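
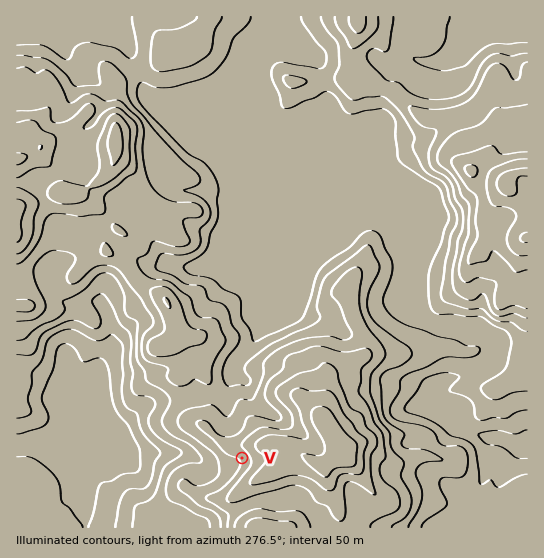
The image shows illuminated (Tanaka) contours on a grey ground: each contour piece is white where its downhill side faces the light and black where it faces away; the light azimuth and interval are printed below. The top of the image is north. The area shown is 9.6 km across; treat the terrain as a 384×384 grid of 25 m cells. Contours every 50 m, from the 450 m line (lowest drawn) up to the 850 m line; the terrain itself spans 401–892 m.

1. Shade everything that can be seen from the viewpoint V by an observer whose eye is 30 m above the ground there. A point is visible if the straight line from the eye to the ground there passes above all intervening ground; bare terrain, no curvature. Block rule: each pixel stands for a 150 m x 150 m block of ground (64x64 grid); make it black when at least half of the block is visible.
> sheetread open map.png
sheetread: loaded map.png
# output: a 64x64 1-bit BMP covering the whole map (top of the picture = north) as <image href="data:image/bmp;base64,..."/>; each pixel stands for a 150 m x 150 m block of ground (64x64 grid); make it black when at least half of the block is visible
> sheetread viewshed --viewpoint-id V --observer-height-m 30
<image width="64" height="64" href="data:image/bmp;base64,Qk0+AgAAAAAAAD4AAAAoAAAAQAAAAEAAAAABAAEAAAAAAAACAAATCwAAEwsAAAIAAAAAAAAA////AAAAAAD4AAAAAAAAAPwAAAAAAAAA/gAAAAAAAAD+AAAAAAAAAP8AB+AAAAAA/+AP+AAAAAD/8A/8AAAAAP/4D/8AAAAA//4//wAAAAD///8+AAAAAP/+fwAAAAAA//g/AAAAAAD/8AcAAAAAAP/AAAAAAAAA/4AAAAAAAAD/AAAAAAAAAP4AAAAAAAAA/AAAAAAAAAD4AAAAAAAAAPgAAAAAAAAA8AAAAAAAAADwAPAAAAAAAPAAeAAAAAAA8AAMAAAAAADwAAAAAAAAAPgAAAAAAAAA/AAYAAAAAAD/ABAAAAAAAD8AAAAAAAAAPwAAAAAAAAD7AAAAAAAAAPkAAAAAAAAA8AAAAAAAAADwAAAAAAAAAPgAAAAAAAAA+AAAAAAAAADwAAAAAAAAAPAAAAAAAAAA8AAAAAAAAADwAAAAAAAAAPcAAAAAAAAAD8AAAAAAAAAAYAAAAAAAAAAwAAAAAAAAwB4AAAAAAADADgAAAAAAAEAOAAAAAAAAEA4AAAAAAAAIDgAAAAAAAAAGAAAAAAAAAAAAAAAAAAAAAAAAAAAAAAAAAAAAAAAAAAAAAAAAAAAAAAAAAAAAAAAAAAAAAAAAAAAAAAAAAAAAAAAAAAAAAAAAAAAAAAAAAAAAAAAAAAAAAAAAAAAAAAAAAAAAAAAAAAAAAAAAAAAAAAAAAAAAAA=="/>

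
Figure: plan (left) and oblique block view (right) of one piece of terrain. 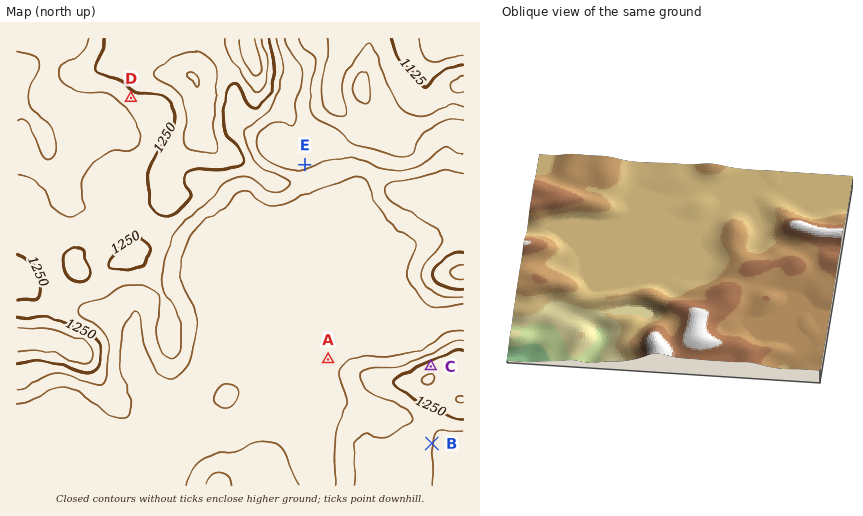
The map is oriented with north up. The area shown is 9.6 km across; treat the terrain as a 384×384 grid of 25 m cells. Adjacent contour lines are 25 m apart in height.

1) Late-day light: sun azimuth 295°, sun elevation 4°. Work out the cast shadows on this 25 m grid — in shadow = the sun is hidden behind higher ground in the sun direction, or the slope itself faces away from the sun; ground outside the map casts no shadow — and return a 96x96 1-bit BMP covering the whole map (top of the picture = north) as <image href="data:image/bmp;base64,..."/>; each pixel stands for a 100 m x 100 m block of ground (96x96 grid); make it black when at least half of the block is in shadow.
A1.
<image width="96" height="96" href="data:image/bmp;base64,Qk2+BAAAAAAAAD4AAAAoAAAAYAAAAGAAAAABAAEAAAAAAIAEAAATCwAAEwsAAAIAAAAAAAAA////AAAAAAAAAAAAAAAAAAAAAAAAAAAAAAAAAAAAAAAAAAAAAAAAAAAAAAAAAAAAAAAAAAAAAAAAAAAAAAAAAAAAAAAAAAAAAAAAAAAAAAAAAAAAAAAAAAAAAAAAAAAAAAAAAAAAAAAAAAAAAAAAAAAAAAAAAAAAAAAAAAAAAAAAAAAAAAAAAAAAAAAAAAAAAAAAAAAAAAAAAAAAAAAAAAAAAAAAAAAAAAAAAAAAAAAAAAAAAAAAAAAAAAAAAAAAAAAAAAAAAAAAAAAAAAAAAAAAAAAAAAAAAAAAAAAAAAAAAAAAAAAAAAAAAAAAAAAAAAAAAAAAAAA8AAAAAAAAAAAAAAAcAAHgAAAAAAAAAAAAAA/wAAAAAAAAAAAAAH/wAAAAAAAAAAAAAP/gAAAAAAAAAAAAAf/gCAAAAAAAAAAAAf/AHgAAAAAAAAAAAf+APwAAAAAAAAAAAf+APwAAAAAAAAAAAP8APwAAAAAAAAAAAH4APgAAAAAAAAAAADwAPgAAAAAAAAAAAAAAHgAAAAAAAAAAAAAAHAAAAAAAAAAAAAAAAAAAAAAAAAAAAAAAAAAAAAAAAAAAAAAAAAAAAAAAAAAAAAAAAAAAAAAAAAAAAAAAAAAAAAAAAAAAAAAAAAAAAAAAAAEAAAAAAAAAAAAAAAEAAAAAAAAAAAAAAAEAAAAAAAAAAAAAAAAAAAAAAAAAAAAAAAAAAAAAAAAAAAAAAAAAAAAAQAAAAAAAAAAAAAAB8AAAAAAAAAAAAAAD8AAAAAAAAAAAAAAD8AAAAAAAAAAAAAAB8AAAAAAAAAAAAAAB+AAAAAAAAAAAAAAA+AAAAAAAAAAAAAAAfAAAAAAAAAAAAAAAfgAAAAAAAAAAAAAAf4AAAAAAAAAAAAAAf+AAAAAAAAAAAAAAP+AAAAAAAAAAAAAAP/AAAAAAAAAAAAAAP/AAAAAAAAAAAAAAH/AAAAAAAAAAAAAAB/gAAAAAAAAAAAAAAfwAPAAAAAAAAAAAAH4AfAAAAAAAAAAAAD4AMAAAAAAAAAAAAB8AAAAAAAAAAAAAAA8AAAAAAAAAAAAAAAcAAAAAAAAAAAAAAAOAAAAAAAAAAAAAAAHgAAAAAAAAAAAAAAD+AAAAAAAAAAAAAAD+AAAAAAAAAAAAAAD+AAAAAAAAAAAAAAB+AAAAAAAAAAAAAAB+AAAAAAAAAAAAAD//AAAAAAAAAAAAAH//AAAAAAAAAAAAAH//gAAAAAAAAAAAAH+fgAAAAAAAAAAAAH+f4/wAAAAAAAAAAH+f//4AAAAAAAAAAH8P//4AAAAAAAAAAH8P//4AAAAAAAAAAH8P//4AAAAAAAAAAH8P//4AAAAAAAAAAH4P//4AAAAAAAAAAH4P//wAAAAAAAAAADwP//wAAAAAAAAAADgP//wAAAAAAAAAAAAP//gAAAAAAAAAAAAP//gAAAAAAAAAAAAP//gAAAAAAAAAAAAP/3gAAAAAAAAAAAAf/DgAAAAAAAAAAAAf+DgAAAAAAAAAAAAf+BgAAAAAAAAAAAAf8AAAAAA="/>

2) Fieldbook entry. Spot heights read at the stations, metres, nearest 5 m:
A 1190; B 1225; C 1265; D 1240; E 1190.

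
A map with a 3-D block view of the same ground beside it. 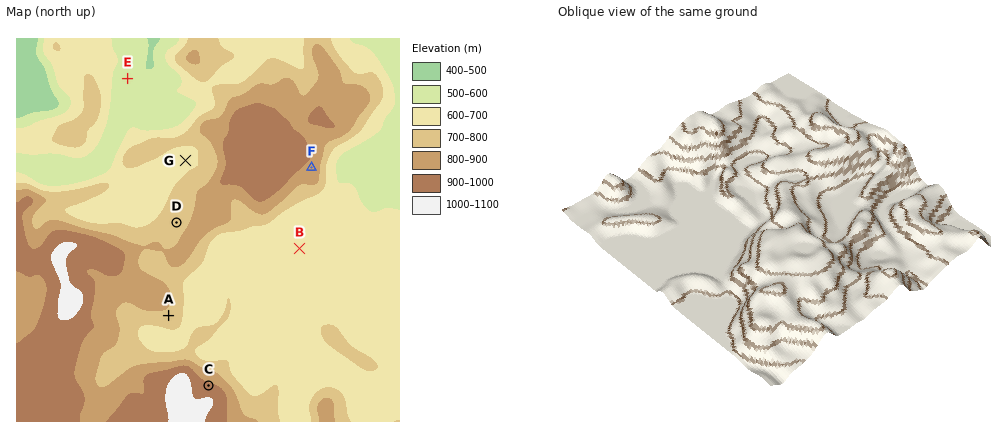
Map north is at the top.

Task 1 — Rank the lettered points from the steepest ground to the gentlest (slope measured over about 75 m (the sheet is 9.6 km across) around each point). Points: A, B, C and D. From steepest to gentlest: C A D B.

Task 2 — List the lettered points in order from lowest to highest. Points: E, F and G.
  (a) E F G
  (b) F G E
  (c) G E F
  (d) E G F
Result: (d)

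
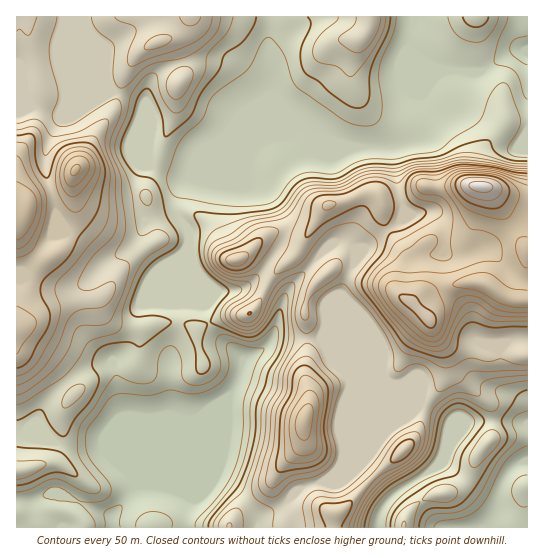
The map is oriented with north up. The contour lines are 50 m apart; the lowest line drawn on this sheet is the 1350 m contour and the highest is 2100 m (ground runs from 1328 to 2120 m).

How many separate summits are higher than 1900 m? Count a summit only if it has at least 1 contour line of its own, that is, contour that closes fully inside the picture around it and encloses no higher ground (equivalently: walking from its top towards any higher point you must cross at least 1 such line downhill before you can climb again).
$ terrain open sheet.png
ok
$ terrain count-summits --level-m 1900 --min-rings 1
4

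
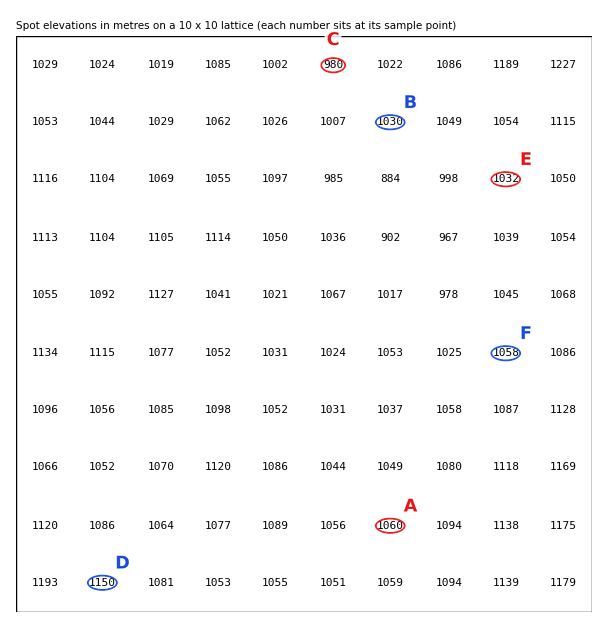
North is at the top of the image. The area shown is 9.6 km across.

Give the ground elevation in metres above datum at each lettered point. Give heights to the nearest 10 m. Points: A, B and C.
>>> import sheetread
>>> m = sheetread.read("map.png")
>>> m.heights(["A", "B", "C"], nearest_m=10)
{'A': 1060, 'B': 1030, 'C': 980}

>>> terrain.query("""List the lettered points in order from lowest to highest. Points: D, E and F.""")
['E', 'F', 'D']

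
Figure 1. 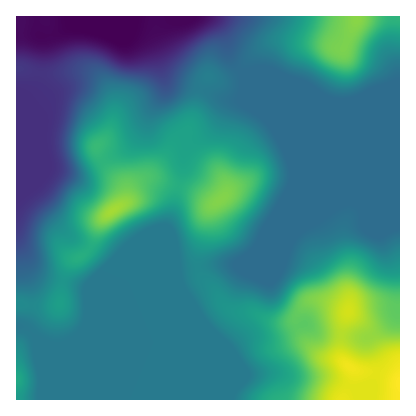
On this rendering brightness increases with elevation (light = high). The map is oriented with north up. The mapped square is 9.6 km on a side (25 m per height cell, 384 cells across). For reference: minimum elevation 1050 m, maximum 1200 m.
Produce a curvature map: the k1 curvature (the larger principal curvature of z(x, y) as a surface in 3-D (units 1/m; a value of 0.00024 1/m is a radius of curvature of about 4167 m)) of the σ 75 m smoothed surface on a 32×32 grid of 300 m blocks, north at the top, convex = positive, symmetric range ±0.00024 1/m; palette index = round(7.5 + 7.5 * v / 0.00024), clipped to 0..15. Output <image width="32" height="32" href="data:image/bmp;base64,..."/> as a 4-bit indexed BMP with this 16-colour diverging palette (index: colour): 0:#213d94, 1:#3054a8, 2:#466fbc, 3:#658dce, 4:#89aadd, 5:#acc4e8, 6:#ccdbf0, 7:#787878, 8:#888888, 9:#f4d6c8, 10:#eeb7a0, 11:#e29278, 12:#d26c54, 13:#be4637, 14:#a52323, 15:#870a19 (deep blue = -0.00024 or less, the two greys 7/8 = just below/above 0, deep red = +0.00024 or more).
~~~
<image width="32" height="32" href="data:image/bmp;base64,Qk12AgAAAAAAAHYAAAAoAAAAIAAAACAAAAABAAQAAAAAAAACAAATCwAAEwsAABAAAAAAAAAAlD0hAKhUMAC8b0YAzo1lAN2qiQDoxKwA8NvMAHh4eACIiIgAyNb0AKC37gB4kuIAVGzSADdGvgAjI6UAGQqHAOd4h4iIiIiIiKu6mqmpd3n5h3h4iIiIiIh3iXaJqYiJ+IeIiIiIiIiIdoh1mZu6iOd3d4iIiIiId4mpiMzMmarYiIh3eHiHd3eKmZvIqmaaqImIh4iIiHiImHibdrp4l4eaqYiIiIiIipm8yWerqoa6rLmIiIiHeKqs2+6Jm6h4upy4d3iIiHmrq4Wf7Ku7u4eMtnd4iIiaunh1nMzMypl3jMqIiIiIqqd3d3mGnadnh4zfuId3d6qXeId4mIy5iYitrPl3d3iqqJiIiZiLqXl5y3jrd3d3uqqph4iHiodpebuq/5d3V7yql3d4h4l3eImavO/+uYisyqmIh3eJiHd4d7qM//26u8zLmHd4iIiId3ipe6upmqmrvKiIiIh3iHd3aKyqqql3q73bmIiIiIiHdmr7mKqXecuKyoiIh4iIh4iu+YeJqImpeLmIiHiIiIiJv+uYd6iJiImYiHeIiIh3iJ28qIiqmYiZiIeIiIiIh3eLm7iJq7qIiIiIiIiIiHiIiou5iHnKd3eId4iIiHh4d3iLq7lnuoiHd4d4mYd4iIh4rcu5eLqqh3iHeKyoh6qrq92HmYmrqZh3iHm+25e5ibzJZoiIm6eaiKu97ch3p3iZmHeIeJvJirq7zKvWZ5eIiIh3iIh4qpiqqZqa2oiYiHeId4iHdniXh3d5mczc"/>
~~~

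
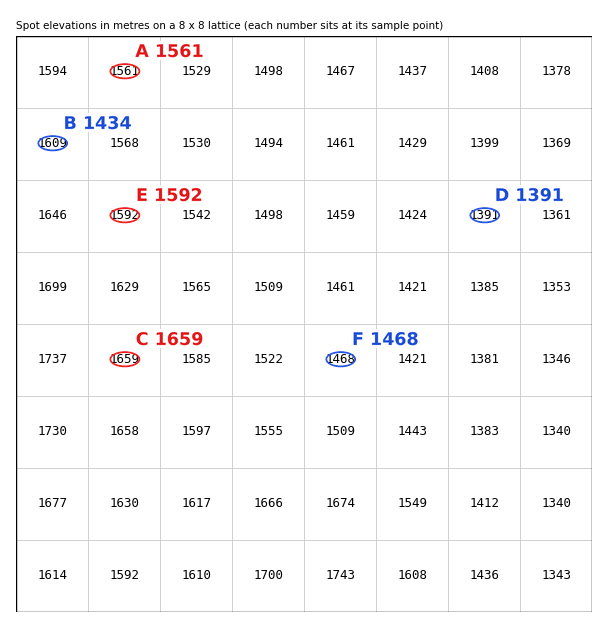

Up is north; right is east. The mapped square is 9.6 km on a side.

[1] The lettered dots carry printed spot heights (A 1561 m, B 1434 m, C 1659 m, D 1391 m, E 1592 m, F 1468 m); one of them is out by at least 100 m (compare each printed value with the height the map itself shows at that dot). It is B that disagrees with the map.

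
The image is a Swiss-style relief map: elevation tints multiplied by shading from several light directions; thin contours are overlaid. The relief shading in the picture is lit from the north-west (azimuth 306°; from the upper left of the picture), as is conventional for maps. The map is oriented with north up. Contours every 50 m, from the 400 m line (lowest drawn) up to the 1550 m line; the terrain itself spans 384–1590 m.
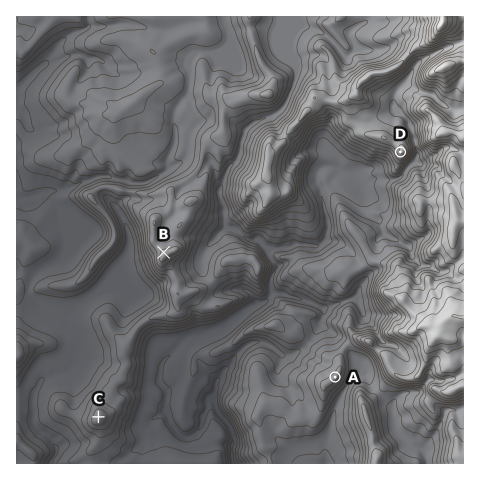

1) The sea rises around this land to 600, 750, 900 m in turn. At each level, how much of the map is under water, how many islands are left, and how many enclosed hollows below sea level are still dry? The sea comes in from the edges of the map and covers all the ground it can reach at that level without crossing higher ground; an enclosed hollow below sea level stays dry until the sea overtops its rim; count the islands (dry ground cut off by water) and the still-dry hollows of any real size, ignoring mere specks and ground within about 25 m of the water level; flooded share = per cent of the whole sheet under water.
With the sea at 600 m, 17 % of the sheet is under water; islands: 0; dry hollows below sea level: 0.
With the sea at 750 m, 40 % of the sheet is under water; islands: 2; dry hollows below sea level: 0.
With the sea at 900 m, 71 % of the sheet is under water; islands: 2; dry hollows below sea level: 0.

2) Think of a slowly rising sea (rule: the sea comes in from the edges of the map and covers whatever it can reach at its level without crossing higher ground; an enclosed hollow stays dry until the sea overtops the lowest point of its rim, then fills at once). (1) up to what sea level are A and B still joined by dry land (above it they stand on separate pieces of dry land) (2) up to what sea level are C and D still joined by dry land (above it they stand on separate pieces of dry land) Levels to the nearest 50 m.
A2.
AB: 850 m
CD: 700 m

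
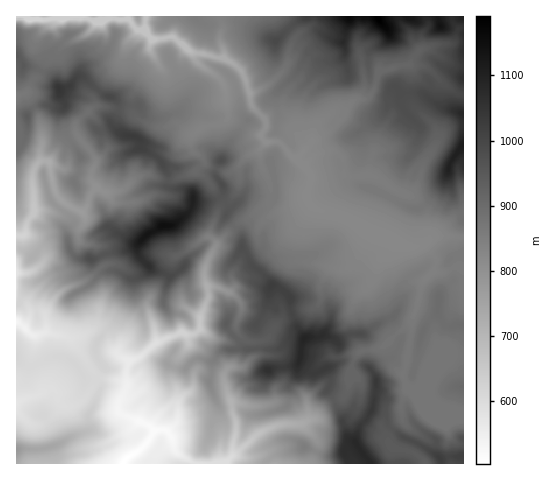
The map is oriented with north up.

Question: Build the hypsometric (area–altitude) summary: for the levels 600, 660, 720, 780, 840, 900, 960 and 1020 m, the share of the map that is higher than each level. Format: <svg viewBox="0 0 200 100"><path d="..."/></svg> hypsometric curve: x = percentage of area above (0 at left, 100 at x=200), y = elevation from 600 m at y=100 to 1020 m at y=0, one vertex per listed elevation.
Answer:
<svg viewBox="0 0 200 100"><path d="M189 100l-13-14-10-15-12-14-29-14-55-14-33-15-25-14"/></svg>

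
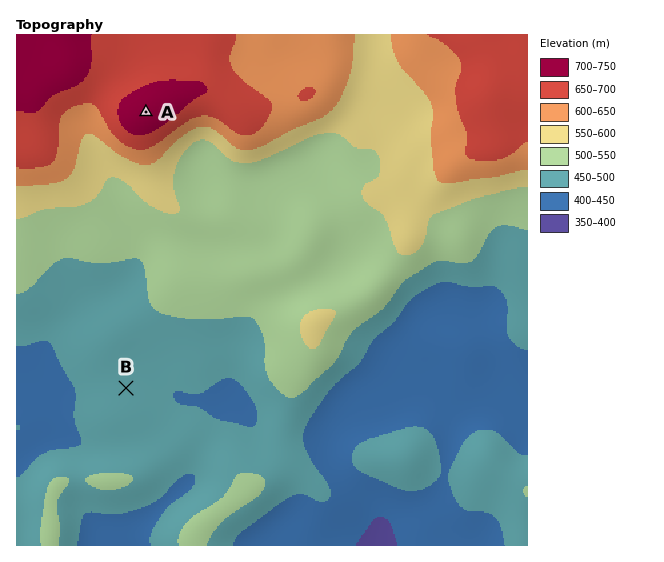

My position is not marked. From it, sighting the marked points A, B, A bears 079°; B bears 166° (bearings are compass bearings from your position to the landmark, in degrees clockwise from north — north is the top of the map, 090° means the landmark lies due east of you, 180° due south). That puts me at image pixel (61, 128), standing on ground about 640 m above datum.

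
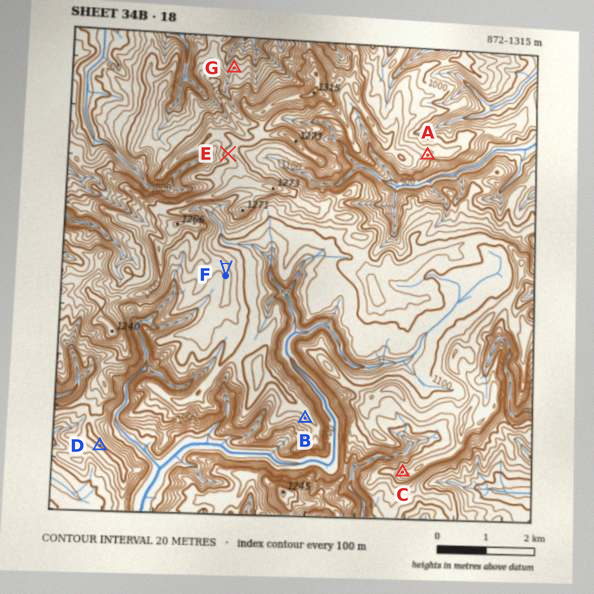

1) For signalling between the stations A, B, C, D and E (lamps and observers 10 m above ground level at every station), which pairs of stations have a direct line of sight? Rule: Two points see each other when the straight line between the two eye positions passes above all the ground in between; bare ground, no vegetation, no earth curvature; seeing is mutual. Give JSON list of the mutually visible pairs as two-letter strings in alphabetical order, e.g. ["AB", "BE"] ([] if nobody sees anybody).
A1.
["BC", "BD", "CD"]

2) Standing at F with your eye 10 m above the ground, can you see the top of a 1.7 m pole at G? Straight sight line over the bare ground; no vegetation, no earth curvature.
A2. no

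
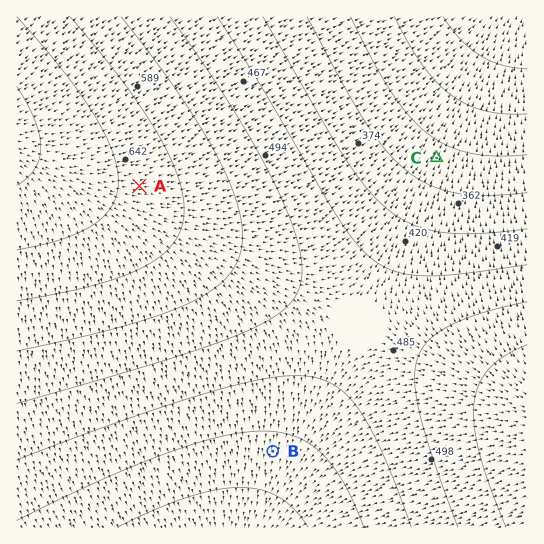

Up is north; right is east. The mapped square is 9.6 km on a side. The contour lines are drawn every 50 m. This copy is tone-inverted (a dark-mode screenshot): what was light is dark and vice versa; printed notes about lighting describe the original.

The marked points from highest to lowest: A B C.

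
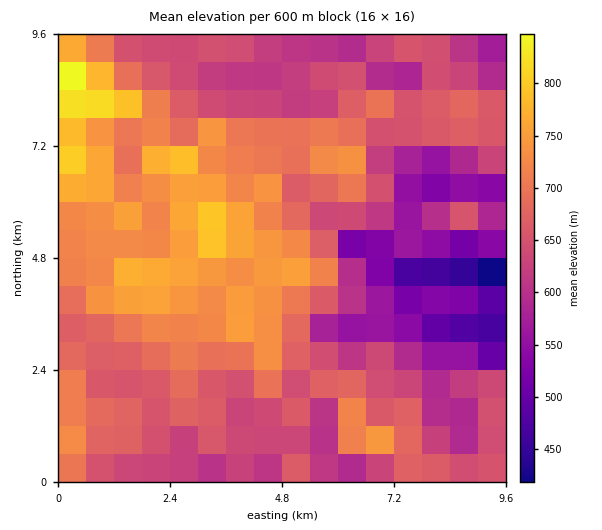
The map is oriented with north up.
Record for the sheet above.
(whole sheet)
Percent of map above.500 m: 96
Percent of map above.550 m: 90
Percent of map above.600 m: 81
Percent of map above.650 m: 57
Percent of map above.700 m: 33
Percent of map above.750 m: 12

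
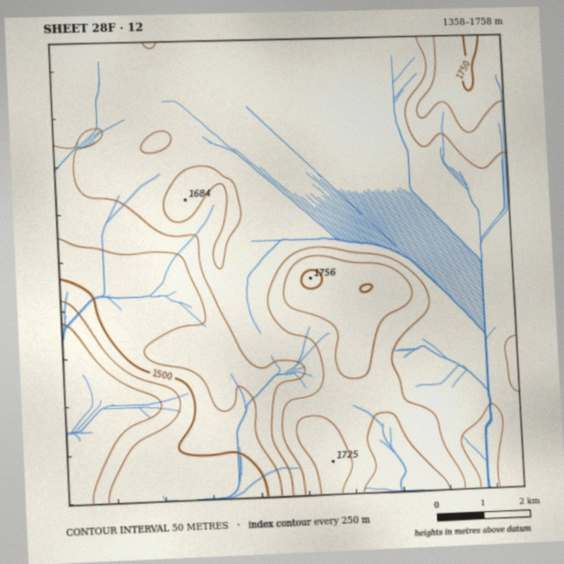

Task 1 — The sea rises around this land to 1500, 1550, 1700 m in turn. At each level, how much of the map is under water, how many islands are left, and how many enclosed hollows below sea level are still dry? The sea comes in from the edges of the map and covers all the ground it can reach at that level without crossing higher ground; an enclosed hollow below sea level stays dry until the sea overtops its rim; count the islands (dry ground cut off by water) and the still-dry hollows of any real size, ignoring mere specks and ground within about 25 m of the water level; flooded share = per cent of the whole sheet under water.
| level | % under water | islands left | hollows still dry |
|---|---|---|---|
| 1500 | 11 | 0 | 0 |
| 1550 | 18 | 0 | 0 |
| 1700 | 92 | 1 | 0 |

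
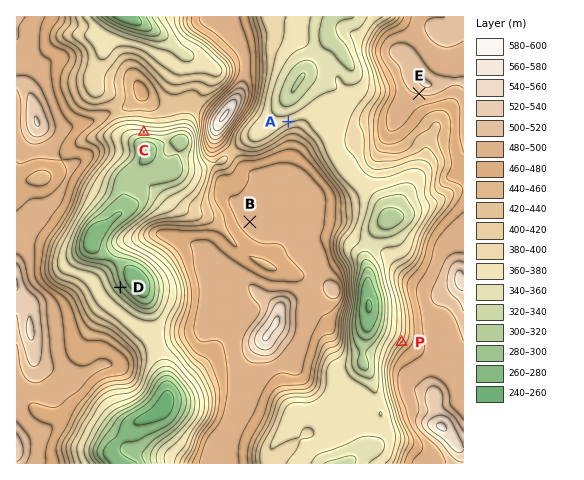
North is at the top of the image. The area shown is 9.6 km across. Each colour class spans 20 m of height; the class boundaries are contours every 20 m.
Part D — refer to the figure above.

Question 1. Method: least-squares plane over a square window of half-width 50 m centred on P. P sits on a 13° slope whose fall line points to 308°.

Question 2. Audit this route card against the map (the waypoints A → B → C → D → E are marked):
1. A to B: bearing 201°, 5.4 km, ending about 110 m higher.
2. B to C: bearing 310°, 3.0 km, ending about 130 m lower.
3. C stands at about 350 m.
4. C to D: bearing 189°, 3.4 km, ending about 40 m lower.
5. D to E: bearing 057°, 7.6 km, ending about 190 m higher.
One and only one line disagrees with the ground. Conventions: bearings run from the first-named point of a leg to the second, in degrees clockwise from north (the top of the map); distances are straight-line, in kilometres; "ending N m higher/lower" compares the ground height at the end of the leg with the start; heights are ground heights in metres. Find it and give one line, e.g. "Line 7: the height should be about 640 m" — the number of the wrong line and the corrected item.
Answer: Line 1: the distance should be 2.3 km.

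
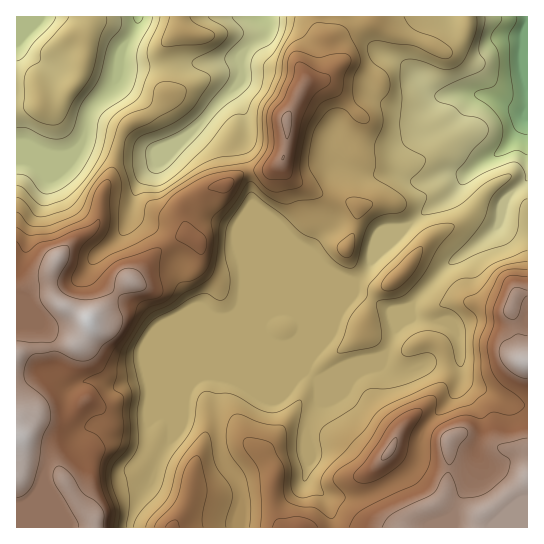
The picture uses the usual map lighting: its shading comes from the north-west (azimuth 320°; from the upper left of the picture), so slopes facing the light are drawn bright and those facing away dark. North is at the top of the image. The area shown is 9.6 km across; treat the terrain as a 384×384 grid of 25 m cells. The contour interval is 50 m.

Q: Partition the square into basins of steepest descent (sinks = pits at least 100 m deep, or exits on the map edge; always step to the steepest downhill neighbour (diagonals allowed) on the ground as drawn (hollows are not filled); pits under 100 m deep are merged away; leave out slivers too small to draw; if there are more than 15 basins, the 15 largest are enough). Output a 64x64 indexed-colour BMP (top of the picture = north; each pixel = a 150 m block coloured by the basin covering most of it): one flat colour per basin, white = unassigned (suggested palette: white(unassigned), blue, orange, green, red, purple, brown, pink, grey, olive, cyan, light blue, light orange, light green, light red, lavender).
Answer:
<image width="64" height="64" href="data:image/bmp;base64,Qk12CAAAAAAAAHYAAAAoAAAAQAAAAEAAAAABAAQAAAAAAAAIAAATCwAAEwsAABAAAAAAAAAA////ALR3HwAOf/8ALKAsACgn1gC9Z5QAS1aMAMJ34wB/f38AIr28AM++FwDox64AeLv/AIrfmACWmP8A1bDFABERERERERERERERERERERERERERERERERERERERERERERERERERERERERERERERERERERERERERERERERERERERERERERERERERERERERERERERERERERERERERERERERERERERERERERERERERERERERERERERERERERERERERERERERERERERERERERERERERERERERERERERERERERERERERERERERERERERERERERERERERERERERERERERERERERERERERERERERERERERERERERERERERERERERERERERERERERERERERERERERERERERERERERERERERERERERERERERERERERERERERERERERERERERERERERERERERERERERERERERERERERERERERERERERERERERERERERERERERERERERERERERERERERERERERERERERERERERERERERERERERERERERERERERERERERERERERERERERERERERERERERERERERERERERERERERERERERERERERERERERERERERERERERERERERERERERERERERERERERERERERERERERERERERERERERERERERERERERERERERERERERERERERERERERERERERERERERERERERERERERERERERERERERERERERERERERERERERERERERERERERERERERERERERERERERERERERERERERERERERERERERERERERERERERERERERERERERERERERERERERERERERERERERERERERERERERERERERERERERERERERERERERERERERERERERERERERERERERERERERERERERERERERERERERERERERERERERERERERERERERERERERERERERERERERERERERERERERERERERERERERERERERERERERERERERERERERERERERERERERERERERERERERERERERERERERERERERERERERERERERERERERERERERERERERERERERERERERERERERERERERERERERERERERERERERERERERERERERERIhERERERERERERERERERERERERERERERERERERERESIiIRERERERERERERERERERERERERERERERERERERESIiIiERERERERERERERERERERERERERERERERERERESIiIiIhERERERERERERERERERERERERERERERERETMzIiIiIiIRERERERERERERERERERERERERERERERERMzMiIiIiIiEREREREREREREREREREREREREREREREREzMzIiIiIiIhERERERERERERERERERERERERERERERETMzMiIiIiIiIRERERERERERERERERERERERERERERERMzMzIiIiIiIiEREREREREREREREREREREREREREREREzMzMyIiIiIiIhERERERERERERERERERERERERERERETMzMzMiIiIiIiIhERERERERERERERERERERERERERERMzMzMzMiIiIiIiEREREREREREREREREREREREREREREzMzMzMyIiIiIiIRERERERERERERERERERERERERERETMzMzMzIiIiIiIhERERERERERERERERERERERERERERMzMzMzMiIiIiIiEREREREREREREREREREREREREREREzMzMzMzIiIiIiIiERERERERERERERERERERERERERETMzMzMzMiIiIiIiIhERERERERERERERERERERERERERMzMzMzMzIiIiIiIiIiEREREREREREREREREREREREREzMzMzMzMiIiIiIiIiIiERERERERERERERERERERERETMzMzMzMyIiIiIiIiIiIiIhERERERERERERERERERERMzMzMzMzIiIiIiIiIiIiIiEREREREREREREREREREREzMzMzMzMyIiIiIiIiIiIiIhERERERERERERERERERETMzMzMzMzIiIiIiIiIiIiIiERERERERERERERERERERMzMzMzMzMiIiIiIiIiIiIiIREREREREREREREREREREzMzMzMzMzIiIiIiIiIiIiIhERERERERERERERERERETMzMzMzMzMzIiIiIiIiIiIiERERERERERERERERERERMzMzMzMzMzMzIiIiIiIiIiIREREREREREREREREREREzMzMzMzMzMzMyIiIiIiIiIiERERERERERERERERERETMzMzMzMzMzMzIiIiIiIiIiIRERERERERERERERERERMzMzMzMzMzMzMiIiIiIiIiIiEREREREREREREREREREzMzMzMzMzMzMyIiIiIiIiIiIiIRERERERERERERERETMzMzMzMzMzMzIiIiIiIiIiIiIhERERERERERERERERMzMzMzMzMzMzIiIiIiIiIiIiIiEREREREREREREREREzMzMzMzMzMzMiIiIiIiIiIiIiIRERERERERERERERETMzMzMzMzMzMzIiIiIiIiIiIiIhERERERERERERERERMzMzMzMzMzMzMyIiIiIiIiIiIhEREREREREREREREREzMzMzMzMzMzMzMiIiIiIiIiIiERERERERERERERERETMzMzMzMzMzMzMiIiIiIiIiIiIRERERERERERERERER"/>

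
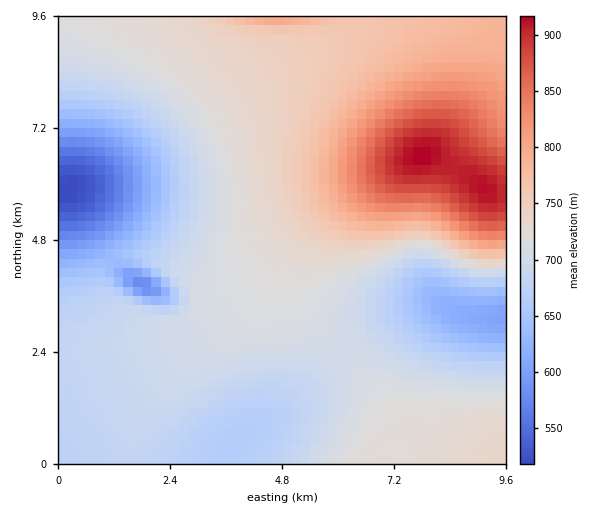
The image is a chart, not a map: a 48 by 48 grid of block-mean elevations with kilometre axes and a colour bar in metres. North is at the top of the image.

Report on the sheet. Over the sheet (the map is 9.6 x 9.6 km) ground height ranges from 520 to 920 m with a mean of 720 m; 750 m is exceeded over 22.6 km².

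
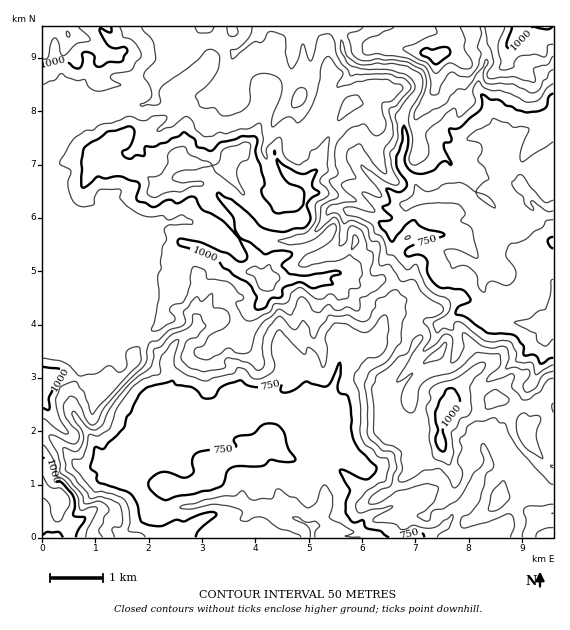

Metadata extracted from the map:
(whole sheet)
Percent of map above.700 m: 94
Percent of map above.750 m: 78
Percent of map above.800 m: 68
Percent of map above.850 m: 59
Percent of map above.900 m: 44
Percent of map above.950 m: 20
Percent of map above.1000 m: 8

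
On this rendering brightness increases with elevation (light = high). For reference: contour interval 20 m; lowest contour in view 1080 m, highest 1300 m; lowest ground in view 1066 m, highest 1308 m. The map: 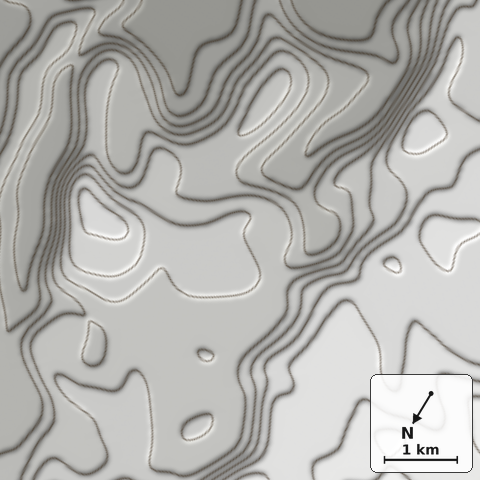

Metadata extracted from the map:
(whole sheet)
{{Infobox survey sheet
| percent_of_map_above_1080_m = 96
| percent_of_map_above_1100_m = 92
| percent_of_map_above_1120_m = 85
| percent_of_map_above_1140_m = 77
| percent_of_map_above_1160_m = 67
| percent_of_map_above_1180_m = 58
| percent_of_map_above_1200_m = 38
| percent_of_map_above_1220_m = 26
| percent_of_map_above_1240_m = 19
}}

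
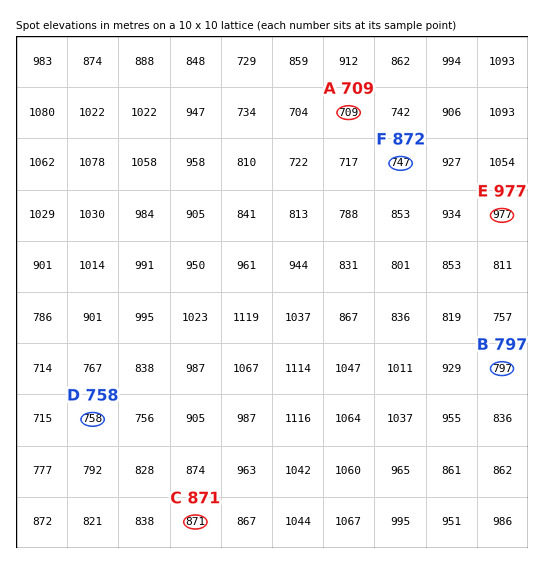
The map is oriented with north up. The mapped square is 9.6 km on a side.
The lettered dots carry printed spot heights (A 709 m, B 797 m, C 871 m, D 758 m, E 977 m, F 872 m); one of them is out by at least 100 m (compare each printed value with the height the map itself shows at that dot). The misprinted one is F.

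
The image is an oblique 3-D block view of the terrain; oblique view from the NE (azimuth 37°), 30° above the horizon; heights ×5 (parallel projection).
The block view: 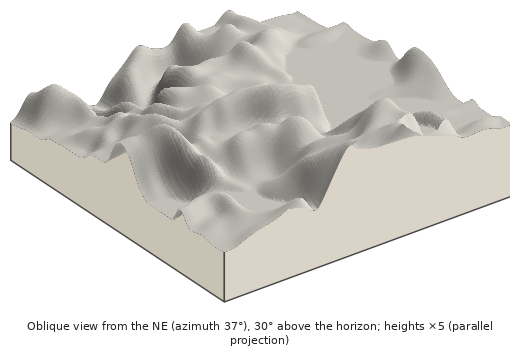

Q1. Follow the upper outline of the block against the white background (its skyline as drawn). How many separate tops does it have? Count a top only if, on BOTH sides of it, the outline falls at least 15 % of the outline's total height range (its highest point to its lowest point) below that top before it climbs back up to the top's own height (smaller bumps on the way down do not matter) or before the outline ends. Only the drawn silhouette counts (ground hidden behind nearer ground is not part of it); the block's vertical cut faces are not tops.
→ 2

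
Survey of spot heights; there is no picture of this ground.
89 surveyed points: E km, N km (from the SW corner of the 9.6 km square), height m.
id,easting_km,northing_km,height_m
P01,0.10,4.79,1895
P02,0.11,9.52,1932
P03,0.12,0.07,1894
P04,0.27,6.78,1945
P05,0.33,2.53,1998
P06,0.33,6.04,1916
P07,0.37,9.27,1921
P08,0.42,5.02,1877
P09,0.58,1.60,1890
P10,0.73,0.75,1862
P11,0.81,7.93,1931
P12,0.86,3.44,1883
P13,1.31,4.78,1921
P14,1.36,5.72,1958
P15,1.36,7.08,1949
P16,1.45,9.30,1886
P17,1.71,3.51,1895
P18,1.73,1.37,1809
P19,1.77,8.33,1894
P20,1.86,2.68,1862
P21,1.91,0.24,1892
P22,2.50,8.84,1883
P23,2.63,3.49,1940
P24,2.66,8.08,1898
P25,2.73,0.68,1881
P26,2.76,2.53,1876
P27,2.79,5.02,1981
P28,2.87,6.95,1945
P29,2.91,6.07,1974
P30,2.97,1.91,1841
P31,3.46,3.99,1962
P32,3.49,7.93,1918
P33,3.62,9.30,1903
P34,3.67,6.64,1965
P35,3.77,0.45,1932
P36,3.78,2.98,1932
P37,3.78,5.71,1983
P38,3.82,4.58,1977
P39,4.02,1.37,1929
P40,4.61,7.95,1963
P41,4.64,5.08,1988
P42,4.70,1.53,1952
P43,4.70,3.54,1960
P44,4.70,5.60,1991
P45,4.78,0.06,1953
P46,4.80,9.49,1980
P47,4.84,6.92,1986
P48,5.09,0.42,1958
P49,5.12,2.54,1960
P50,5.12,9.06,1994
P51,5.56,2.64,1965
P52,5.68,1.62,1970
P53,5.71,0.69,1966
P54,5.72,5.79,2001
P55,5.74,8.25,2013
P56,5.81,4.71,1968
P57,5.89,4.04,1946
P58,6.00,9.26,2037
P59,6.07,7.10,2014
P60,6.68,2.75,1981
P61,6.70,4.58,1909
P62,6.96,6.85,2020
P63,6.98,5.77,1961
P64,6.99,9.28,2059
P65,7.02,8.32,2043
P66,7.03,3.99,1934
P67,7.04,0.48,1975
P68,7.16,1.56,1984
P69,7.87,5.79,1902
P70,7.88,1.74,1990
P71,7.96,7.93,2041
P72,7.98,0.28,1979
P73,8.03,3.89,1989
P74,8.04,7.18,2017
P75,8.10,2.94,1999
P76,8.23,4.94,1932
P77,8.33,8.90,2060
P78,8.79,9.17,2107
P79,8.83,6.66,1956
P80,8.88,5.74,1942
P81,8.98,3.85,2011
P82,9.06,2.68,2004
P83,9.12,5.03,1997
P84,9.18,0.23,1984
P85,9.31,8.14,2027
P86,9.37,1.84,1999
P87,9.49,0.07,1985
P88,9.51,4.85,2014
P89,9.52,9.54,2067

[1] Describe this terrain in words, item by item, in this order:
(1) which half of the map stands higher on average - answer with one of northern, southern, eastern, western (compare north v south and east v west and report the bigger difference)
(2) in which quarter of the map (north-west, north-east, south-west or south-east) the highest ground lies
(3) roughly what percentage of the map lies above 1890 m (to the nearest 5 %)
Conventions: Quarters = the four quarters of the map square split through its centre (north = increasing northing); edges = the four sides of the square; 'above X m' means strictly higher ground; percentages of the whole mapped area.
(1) On average the eastern half of the map is the higher ground.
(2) The highest point lies in the north-east quarter of the map.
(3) Roughly 90 % of the ground is higher than 1890 m.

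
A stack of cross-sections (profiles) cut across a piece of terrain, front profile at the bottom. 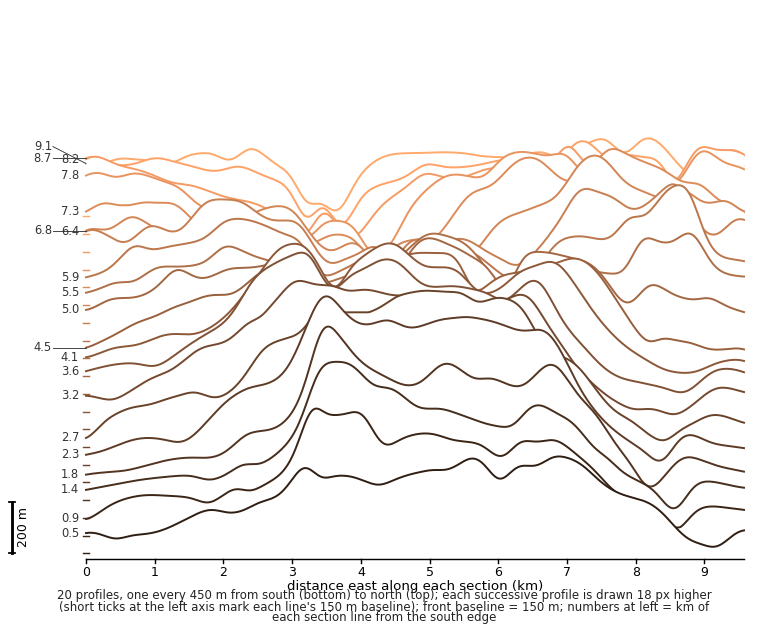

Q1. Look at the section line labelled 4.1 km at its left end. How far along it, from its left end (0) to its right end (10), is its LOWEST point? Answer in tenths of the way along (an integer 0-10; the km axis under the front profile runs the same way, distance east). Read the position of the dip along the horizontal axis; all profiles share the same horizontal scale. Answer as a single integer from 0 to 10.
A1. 9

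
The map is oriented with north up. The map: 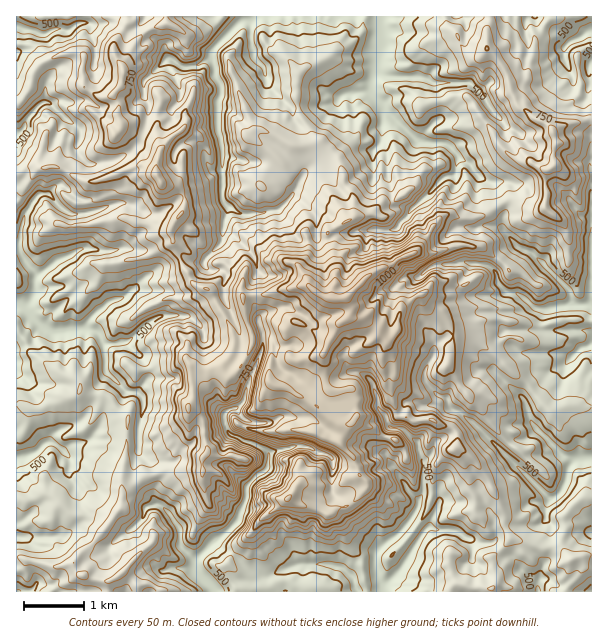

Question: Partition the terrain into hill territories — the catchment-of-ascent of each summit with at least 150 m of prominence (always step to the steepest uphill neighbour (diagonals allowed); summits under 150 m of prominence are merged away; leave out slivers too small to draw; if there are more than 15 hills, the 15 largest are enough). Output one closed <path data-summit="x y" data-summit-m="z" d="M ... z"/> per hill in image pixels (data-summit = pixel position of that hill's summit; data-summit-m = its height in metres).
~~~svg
<path data-summit="347 297" data-summit-m="1171" d="M380 16l-364 1 1 575 575-1 0-288-20 1-1-8-5-9-32-33-16-7-13-14-3-5 0-7 4-11 0-6-14-22-13-6-7-9-5-5-8-4-10-13-28-4 7-13 12-11-2-28-4-7-9-4-38-2-11-5 2-17 2-7z"/><path data-summit="554 165" data-summit-m="837" d="M534 16l-153 0-2 4 1 27-2 7-2 17 11 5 32 0 17 8 3 11 1 22-12 11-7 13 28 4 10 13 8 4 5 5 7 9 13 6 14 22 0 6-4 11 0 7 3 5 13 14 16 7 32 33 5 9 1 8 18 0 2-2 0-239-8 7-14 0-5-10-1-12 7-7-8-9-21-6z"/><path data-summit="161 182" data-summit-m="939" d="M210 58l-13 8-18 0-3 2-1 9 5 9 0 13-13 13-12 0-7-5 0 10-6 20-3 6-11 11-18 8-20 2-11-9-2-5-7 8 0 4-12 23 5 1 9 8 9 5 4 4 1 9 10-1 20-7 12 0 14 8 2 6-5 16-13 13-4 1 9 0 3 4 2 11 7 15 13-8 27-12 9 4 11 0 17-17 3-8 0-10 6-20-7-10 1-47-6-24 0-24 5-12-8-16 0-9z"/>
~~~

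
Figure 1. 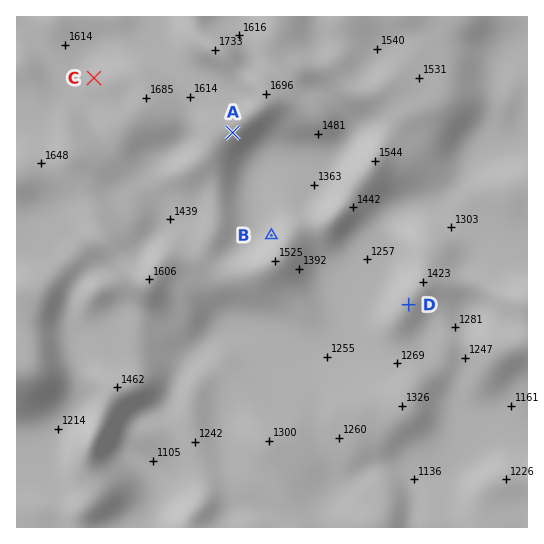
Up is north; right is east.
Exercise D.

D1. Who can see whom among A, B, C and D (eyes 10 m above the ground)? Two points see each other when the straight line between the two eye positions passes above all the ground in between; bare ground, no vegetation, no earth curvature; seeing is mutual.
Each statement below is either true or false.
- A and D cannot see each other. false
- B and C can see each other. false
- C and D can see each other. false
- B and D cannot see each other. true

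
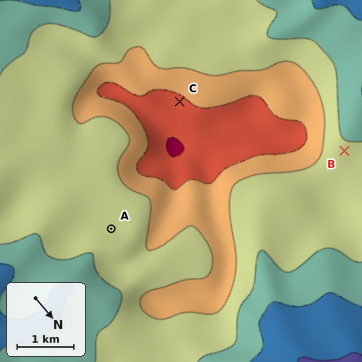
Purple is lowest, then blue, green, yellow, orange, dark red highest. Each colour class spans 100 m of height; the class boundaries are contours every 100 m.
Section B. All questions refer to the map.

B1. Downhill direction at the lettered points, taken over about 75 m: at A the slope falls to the NE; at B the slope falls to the SW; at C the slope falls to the W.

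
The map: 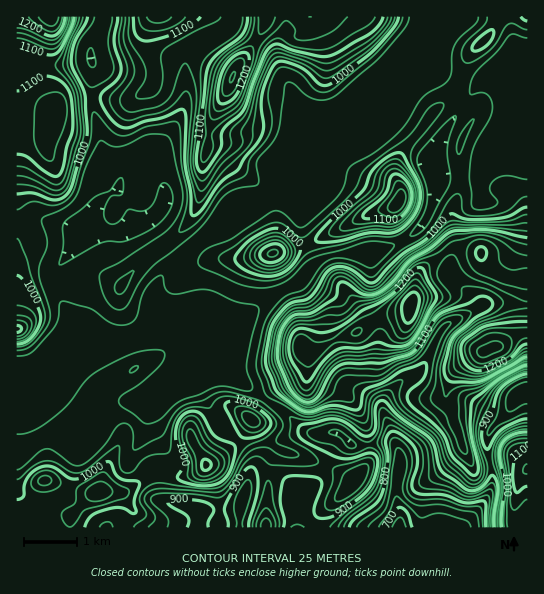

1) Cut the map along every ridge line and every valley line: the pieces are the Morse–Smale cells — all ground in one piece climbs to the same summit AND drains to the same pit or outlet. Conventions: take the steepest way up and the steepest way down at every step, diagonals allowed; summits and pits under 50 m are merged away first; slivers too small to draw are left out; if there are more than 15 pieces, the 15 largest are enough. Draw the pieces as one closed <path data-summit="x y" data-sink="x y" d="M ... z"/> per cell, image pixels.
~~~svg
<path data-summit="410 306" data-sink="399 527" d="M421 227l-16 13-18 8-12 4-41 3-16 6-20 22-21 10-26 19-24 25-1 3-27-29-9-4-17 0-14 4-3 3-4 17-13 8-17 4-36 0-16 5-11 10-8 19 6 6 46 29 15-9 32-3 25-16 32-11 20-2 10 9 48 32 22 20 28 0 18 13 16 0 10-2 12 0 4 2-12-34 2-13 16-17 14-6 8-8 14-30 9-12 33-18-3-6-25-23-2-17-2-6z"/><path data-summit="233 77" data-sink="399 527" d="M434 16l-199 0-3 10-5 5-34 18-8 12-1 46-7 15-18 27-6 12 12 29-1 16-11 12 28 31 2 5 52-42 31-9 31-18-5-11 0-7 5-29 4-12 4-3 20 1 6-3 16-10 31-30 21 3 20-13 10-12 2-18 4-14z"/><path data-summit="398 203" data-sink="399 527" d="M527 16l-92 0-6 43-10 12-20 13-21-3-31 30-16 10-6 3-20-1-4 3-5 17-4 31 9 19 2 42 12 29 19-9 41-3 12-4 18-8 18-15 9-19 4-17 0-11-4-16 12-29 25-38 13-14 20-8 13-16 13 0z"/><path data-summit="99 493" data-sink="399 527" d="M51 377l-16 14-19 0 0 136 109 1 7-19-8-14-7-2 13-4 21-16 7 0 5-11 0-13-12-27 0-17 2-6-30 2-21 11z"/><path data-summit="158 17" data-sink="399 527" d="M234 16l-130 1-1 8-12 24 0 10 2 7-1 40 9 33 3 31 3 7 8 8 3 2 2-2 3-10 6-4 18 4 16 8-10-22 6-12 18-27 7-15 3-50 15-14 25-12 8-10z"/><path data-summit="50 113" data-sink="399 527" d="M91 60l-28 5-25-4-22 1 1 159 30 0 24 7 8 5 16-26 11-11 13-7-12-12-4-12-2-26-9-33 1-40z"/><path data-summit="273 253" data-sink="399 527" d="M298 185l-32 18-31 9-46 37-30 32-6 12 2 24 4-6 8-3 23-1 9 4 27 29 1-3 32-32 18-12 21-10 17-20-14-33 0-37z"/><path data-summit="481 253" data-sink="399 527" d="M499 133l-12 20-8 23-5 3-38-1 0 11-4 17-11 20 26 29 2 6 2 17 25 23 3 7 14-5 35 2 0-143-9-3z"/><path data-summit="50 17" data-sink="399 527" d="M155 219l-33 14-43 0-7 16-17 22 0 16 16 31 7 27 8-2 44-2 22-10 3-5 0-37 6-12 22-22-2-6z"/><path data-summit="485 351" data-sink="399 527" d="M509 303l-23 1-40 21-9 12-14 30-8 8-14 6-16 17-2 13 18 45 21-13 16-19 15-7-6-18 0-9 6-16 9-9 17-12 19-6 21-14 9 0 0-27z"/><path data-summit="17 329" data-sink="399 527" d="M47 221l-31 1 0 168 7 2 8 0 11-5 11-14 6-15 7-7 11-6-4-20-17-34-3-16 23-33 3-9-8-5z"/><path data-summit="410 306" data-sink="399 527" d="M453 417l-15 7-16 19-22 14-4 29 0 11 4 13-1 18 63 0 15-17 14-21 0-25-18 0-2-2-8-16z"/><path data-summit="354 481" data-sink="399 527" d="M346 440l-9 5-16 32-22 22-3 6 1 22 101 1 2-3 0-15-4-13 0-11 4-31-3-8-6-4-38 2z"/><path data-summit="410 306" data-sink="399 527" d="M521 56l-6 1-13 16-20 8-9 9-25 36-11 20-5 16 5 15 37 2 5-3 8-23 12-20 20 26 9 2 0-103z"/><path data-summit="206 465" data-sink="399 527" d="M195 377l-25 10-18 14-1 21 12 27 0 13-4 8 0 3 18 4 20-4 10-9 14-7 16-16-16-16-12-18z"/>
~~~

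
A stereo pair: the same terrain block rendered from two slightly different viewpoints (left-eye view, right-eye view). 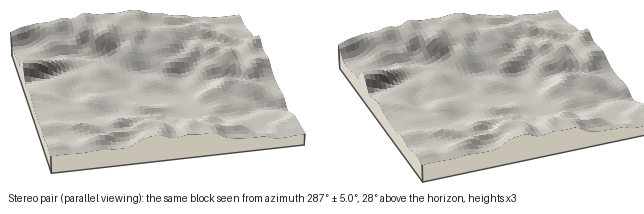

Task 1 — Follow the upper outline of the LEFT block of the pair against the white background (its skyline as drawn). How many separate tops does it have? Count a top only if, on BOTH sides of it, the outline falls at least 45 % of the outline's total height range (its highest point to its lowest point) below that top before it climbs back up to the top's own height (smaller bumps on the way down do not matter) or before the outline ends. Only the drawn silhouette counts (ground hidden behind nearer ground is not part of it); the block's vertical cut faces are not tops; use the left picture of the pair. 0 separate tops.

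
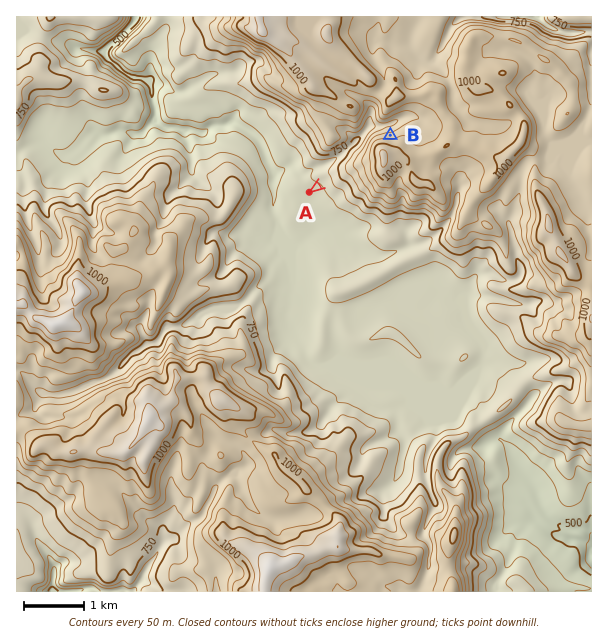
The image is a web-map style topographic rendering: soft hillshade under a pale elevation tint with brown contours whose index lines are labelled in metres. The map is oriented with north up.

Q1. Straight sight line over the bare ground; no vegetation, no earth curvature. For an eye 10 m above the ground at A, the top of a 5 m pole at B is out of sight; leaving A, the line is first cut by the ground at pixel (337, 173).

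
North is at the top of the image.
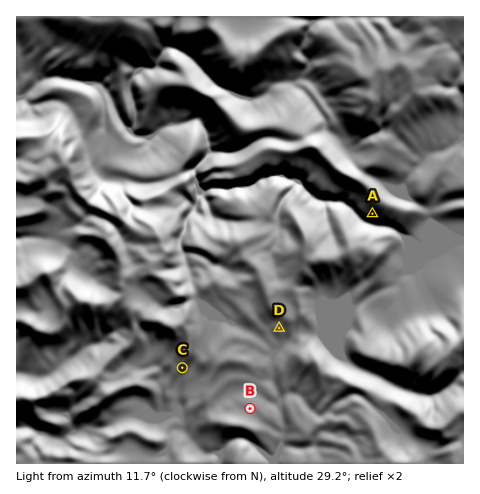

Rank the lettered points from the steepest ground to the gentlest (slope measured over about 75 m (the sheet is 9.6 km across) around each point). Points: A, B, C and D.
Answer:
A C D B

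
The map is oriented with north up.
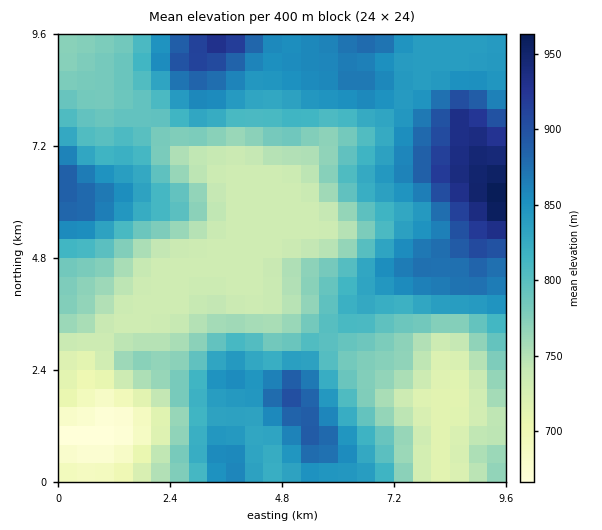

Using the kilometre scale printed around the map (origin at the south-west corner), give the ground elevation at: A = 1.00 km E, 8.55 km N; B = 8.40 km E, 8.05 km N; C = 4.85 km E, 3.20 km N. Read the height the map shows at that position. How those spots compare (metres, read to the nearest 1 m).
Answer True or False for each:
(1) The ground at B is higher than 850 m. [True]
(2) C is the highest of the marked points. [False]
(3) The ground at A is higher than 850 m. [False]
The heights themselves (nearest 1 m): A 783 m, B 910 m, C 770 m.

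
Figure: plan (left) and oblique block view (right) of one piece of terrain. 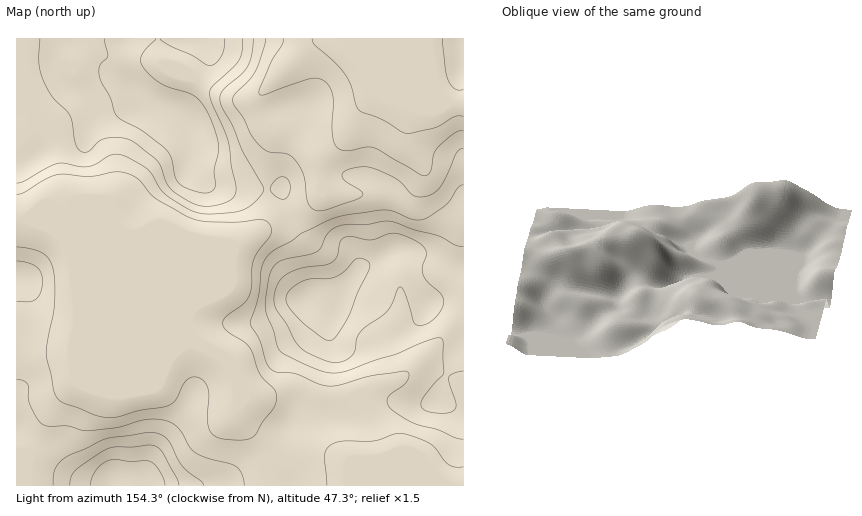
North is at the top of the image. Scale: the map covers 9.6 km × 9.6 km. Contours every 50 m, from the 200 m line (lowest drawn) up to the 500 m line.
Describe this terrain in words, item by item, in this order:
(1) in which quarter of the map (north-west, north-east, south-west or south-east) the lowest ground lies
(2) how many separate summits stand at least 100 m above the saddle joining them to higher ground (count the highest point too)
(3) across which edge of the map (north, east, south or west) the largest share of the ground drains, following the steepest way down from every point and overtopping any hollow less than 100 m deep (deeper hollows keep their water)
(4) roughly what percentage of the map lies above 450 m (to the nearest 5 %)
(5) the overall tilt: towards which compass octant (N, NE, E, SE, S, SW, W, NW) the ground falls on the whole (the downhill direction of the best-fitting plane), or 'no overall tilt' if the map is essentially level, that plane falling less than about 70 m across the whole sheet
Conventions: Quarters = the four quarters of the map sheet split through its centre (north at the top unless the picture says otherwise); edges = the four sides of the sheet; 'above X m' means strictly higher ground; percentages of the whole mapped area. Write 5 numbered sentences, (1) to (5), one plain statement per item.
(1) Look to the north-east quarter for the lowest ground.
(2) Counting only tops that stand 100 m proud, the map has 3 summits.
(3) Drainage is mainly to the west: more ground falls towards that edge than towards any other.
(4) Roughly 15 % of the ground is higher than 450 m.
(5) There is no overall tilt: the best-fitting plane is nearly level.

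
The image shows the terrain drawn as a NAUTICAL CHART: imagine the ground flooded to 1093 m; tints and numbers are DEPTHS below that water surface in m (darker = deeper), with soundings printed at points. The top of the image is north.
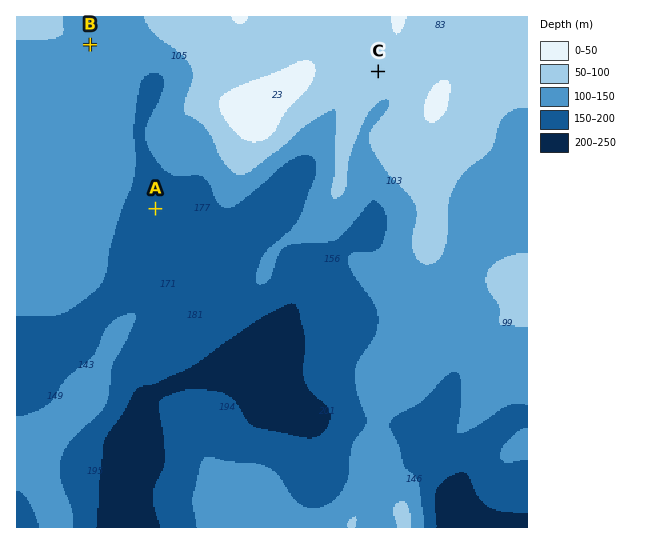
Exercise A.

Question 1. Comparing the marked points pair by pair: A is below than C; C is above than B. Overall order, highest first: C B A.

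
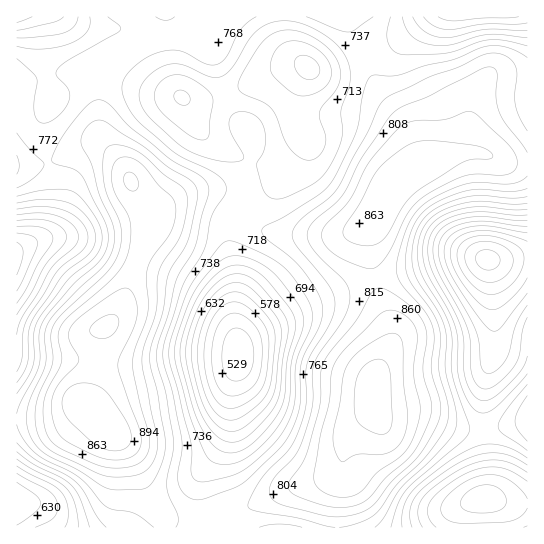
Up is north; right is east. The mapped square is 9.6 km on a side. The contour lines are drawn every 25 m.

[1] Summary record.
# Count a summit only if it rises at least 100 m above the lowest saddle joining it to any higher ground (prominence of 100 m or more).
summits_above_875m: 2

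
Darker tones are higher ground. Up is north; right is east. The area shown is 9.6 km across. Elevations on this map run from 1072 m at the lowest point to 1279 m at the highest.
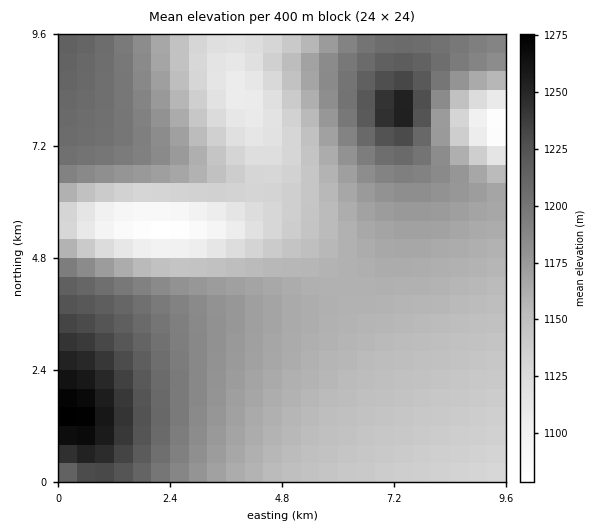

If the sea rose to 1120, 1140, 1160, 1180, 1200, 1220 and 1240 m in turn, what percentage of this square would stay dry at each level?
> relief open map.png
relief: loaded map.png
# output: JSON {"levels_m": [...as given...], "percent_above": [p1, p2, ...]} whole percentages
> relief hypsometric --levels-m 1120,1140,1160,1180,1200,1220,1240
{"levels_m": [1120, 1140, 1160, 1180, 1200, 1220, 1240], "percent_above": [92, 80, 53, 32, 20, 9, 4]}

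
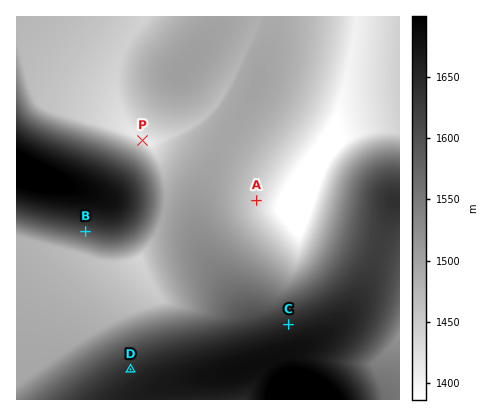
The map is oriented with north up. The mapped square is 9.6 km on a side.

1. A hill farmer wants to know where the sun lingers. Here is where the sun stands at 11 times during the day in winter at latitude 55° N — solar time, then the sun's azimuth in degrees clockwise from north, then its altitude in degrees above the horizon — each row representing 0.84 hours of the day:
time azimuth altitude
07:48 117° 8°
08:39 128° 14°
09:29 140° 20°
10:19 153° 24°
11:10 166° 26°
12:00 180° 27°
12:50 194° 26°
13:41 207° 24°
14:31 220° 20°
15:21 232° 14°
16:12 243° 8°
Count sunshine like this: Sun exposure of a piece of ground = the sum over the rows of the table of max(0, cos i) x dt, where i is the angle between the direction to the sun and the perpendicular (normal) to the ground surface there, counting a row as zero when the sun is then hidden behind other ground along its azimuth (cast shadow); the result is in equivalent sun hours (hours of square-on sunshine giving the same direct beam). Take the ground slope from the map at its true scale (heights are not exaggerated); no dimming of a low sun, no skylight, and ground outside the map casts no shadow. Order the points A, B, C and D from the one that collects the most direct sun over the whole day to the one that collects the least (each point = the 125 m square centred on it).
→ B > A > D ≈ C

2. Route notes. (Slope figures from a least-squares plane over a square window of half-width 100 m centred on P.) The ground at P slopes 6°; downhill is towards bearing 33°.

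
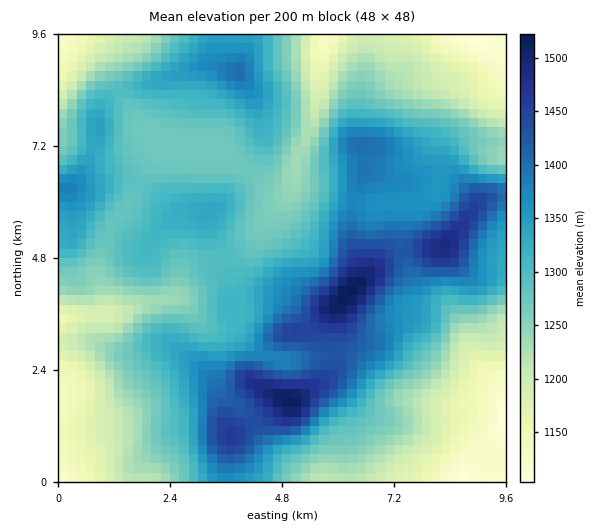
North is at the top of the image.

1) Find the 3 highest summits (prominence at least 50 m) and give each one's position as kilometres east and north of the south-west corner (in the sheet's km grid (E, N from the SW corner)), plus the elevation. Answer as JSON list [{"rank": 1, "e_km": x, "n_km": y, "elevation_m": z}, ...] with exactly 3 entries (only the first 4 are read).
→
[{"rank": 1, "e_km": 6.29, "n_km": 4.11, "elevation_m": 1524}, {"rank": 2, "e_km": 4.96, "n_km": 1.74, "elevation_m": 1520}, {"rank": 3, "e_km": 8.29, "n_km": 5.04, "elevation_m": 1489}]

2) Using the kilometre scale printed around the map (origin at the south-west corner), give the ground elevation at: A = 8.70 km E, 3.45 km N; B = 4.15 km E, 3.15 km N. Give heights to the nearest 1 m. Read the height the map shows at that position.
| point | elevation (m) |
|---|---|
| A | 1242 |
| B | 1343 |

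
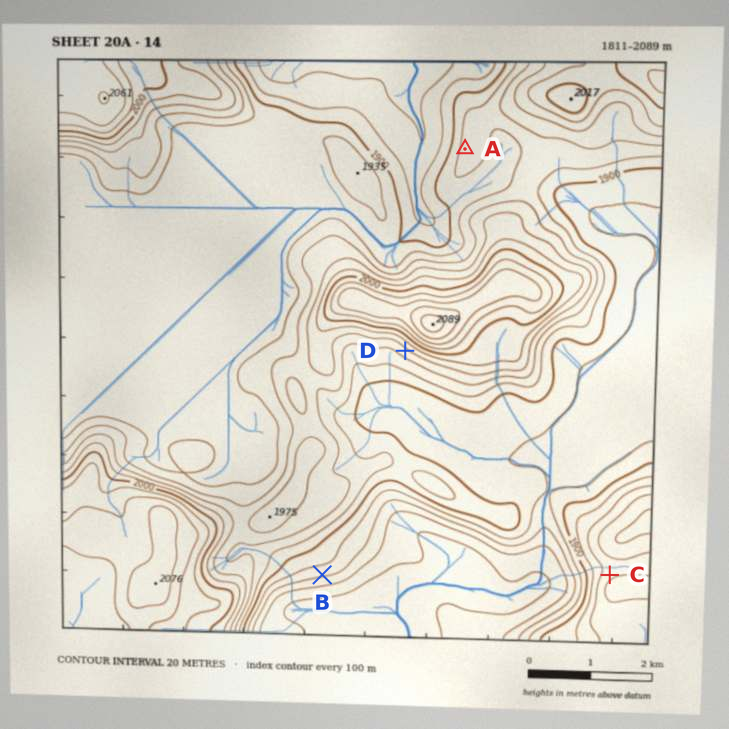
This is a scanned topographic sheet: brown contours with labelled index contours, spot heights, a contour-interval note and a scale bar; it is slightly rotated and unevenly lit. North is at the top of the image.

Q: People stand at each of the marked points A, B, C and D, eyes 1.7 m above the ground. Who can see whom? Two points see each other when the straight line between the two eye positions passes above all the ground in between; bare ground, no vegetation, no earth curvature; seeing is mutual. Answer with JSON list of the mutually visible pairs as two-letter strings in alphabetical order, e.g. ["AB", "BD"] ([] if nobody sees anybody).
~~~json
["BC", "CD"]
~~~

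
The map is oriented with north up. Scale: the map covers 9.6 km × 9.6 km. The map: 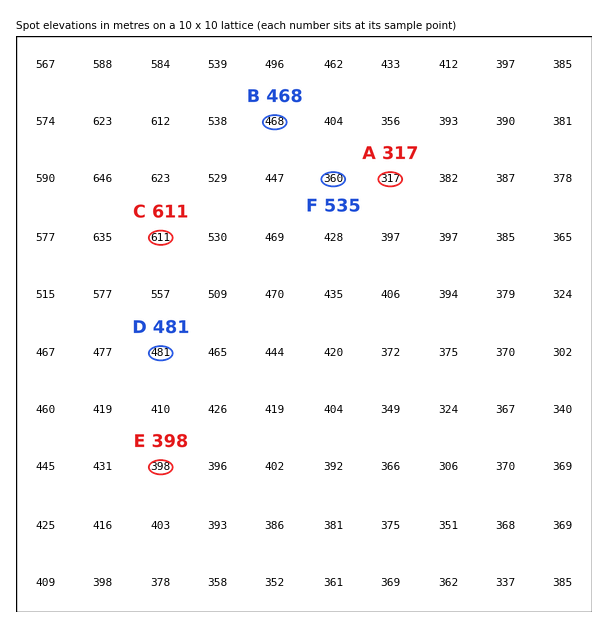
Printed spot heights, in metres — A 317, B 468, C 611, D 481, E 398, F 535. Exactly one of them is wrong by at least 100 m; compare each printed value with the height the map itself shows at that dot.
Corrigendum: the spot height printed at F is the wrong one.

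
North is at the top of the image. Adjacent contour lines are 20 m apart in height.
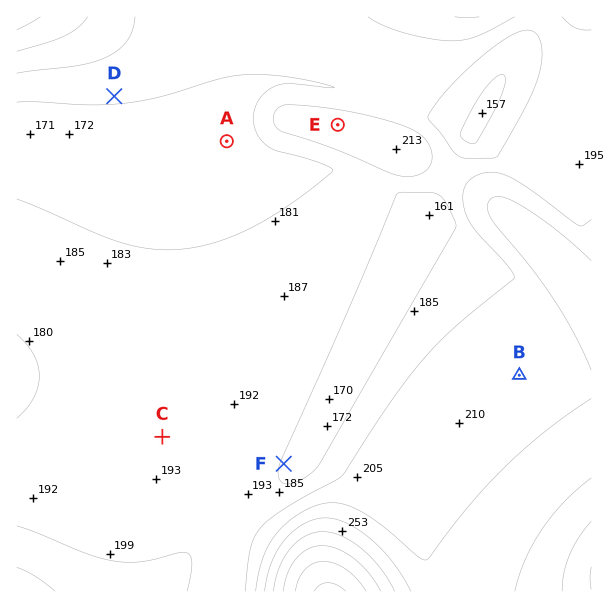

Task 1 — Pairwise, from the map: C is below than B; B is above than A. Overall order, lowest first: A C B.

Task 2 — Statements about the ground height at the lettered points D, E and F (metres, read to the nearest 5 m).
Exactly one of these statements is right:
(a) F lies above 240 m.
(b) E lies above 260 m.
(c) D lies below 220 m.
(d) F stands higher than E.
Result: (c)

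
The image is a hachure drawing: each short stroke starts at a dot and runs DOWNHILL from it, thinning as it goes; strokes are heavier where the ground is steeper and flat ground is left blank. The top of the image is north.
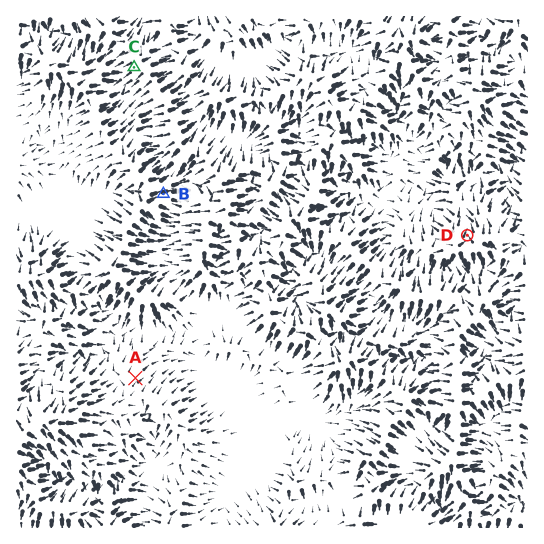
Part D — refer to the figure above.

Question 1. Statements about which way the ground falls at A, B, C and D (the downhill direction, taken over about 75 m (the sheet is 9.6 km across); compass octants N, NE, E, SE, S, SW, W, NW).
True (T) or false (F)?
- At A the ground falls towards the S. F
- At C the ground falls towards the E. F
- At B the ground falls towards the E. T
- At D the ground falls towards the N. T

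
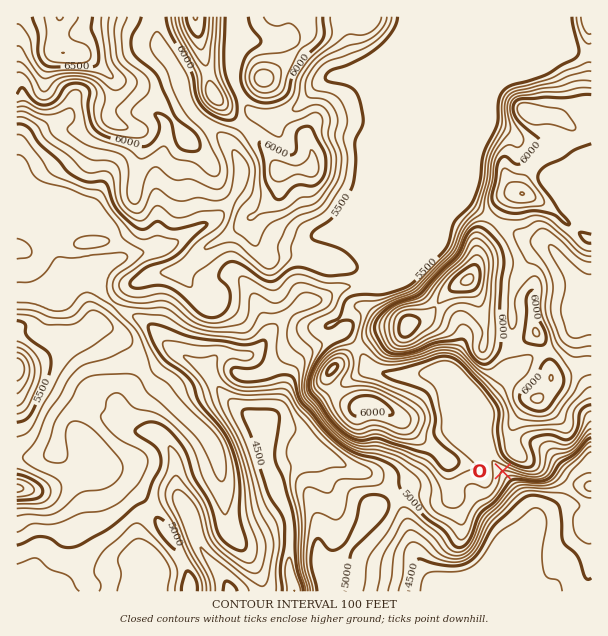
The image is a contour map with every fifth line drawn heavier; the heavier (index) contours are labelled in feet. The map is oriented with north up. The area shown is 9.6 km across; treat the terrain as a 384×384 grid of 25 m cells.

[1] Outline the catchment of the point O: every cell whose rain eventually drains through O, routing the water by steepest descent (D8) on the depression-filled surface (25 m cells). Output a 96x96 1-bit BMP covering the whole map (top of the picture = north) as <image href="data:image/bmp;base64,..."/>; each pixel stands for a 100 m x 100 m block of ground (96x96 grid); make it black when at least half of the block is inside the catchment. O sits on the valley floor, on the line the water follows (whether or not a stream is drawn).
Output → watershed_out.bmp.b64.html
<image width="96" height="96" href="data:image/bmp;base64,Qk2+BAAAAAAAAD4AAAAoAAAAYAAAAGAAAAABAAEAAAAAAIAEAAATCwAAEwsAAAIAAAAAAAAA////AAAAAAAAAAAAAAAAAAAAAAAAAAAAAAAAAAAAAAAAAAAAAAAAAAAAAAAAAAAAAAAAAAAAAAAAAAAAAAAAAAAAAAAAAAAAAAAAAAAAAAAAAAAAAAAAAAAAAAAAAAAAAAAAAAAAAAAAAAAAAAAAAAAAAAAAAAAAAAAAAAAAAAAAAAAAAAAAAAAAAAAAAAAAAAAAAAAAAAAAAAAAAAAAAAAAAAAAAAAAAAAAAAAAAAAAAAAAAAAAAAAAAAAAAAAAAAAAAAAAAAAAAAAAAAAAAAAAAAAAAAAAAAAAAAAAAAAAAAAAAAAAAAAAAAAAAAAAAAAAAAAAAAAAAAAAAAAAAAAAAAAAAAAAAAAAAAB+wAAAAAAAAAAAAAH/4AAAAAAAAAAAAAP/4AAAAAAAAAAAAAf/4AAAAAAAAAAAAA//4AAAAAAAAAAAAB//4AAAAAAAAAAAAD//4AAAAAAAAAAAAH//4AAAAAAAAAAAAf//8AAAAAAAAAAAB///+AAAAAAAAAAB/////AAAAAAAAAAD/////gAAAAAAAAAH/////wAAAAAAAAAP/////4AAAAAAAAAP/////4AAAAAAAAAP/////4AAAAAAAAAH/////4AAAAAAAAAD/////4AAAAAAAAAB/////4AAAAAAAAAA/////wAAAAAAAAAAP//8DwAAAAAAAAAAH//8BgAAAAAAAAAAAP/8AAAAAAAAAAAAAH/8AAAAAAAAAAAAAA/8AAAAAAAAAAAAAAf8AAAAAAAAAAAAAAP4AAAAAAAAAAAAAAH4AAAAAAAAAAAAAAD4AAAAAAAAAAAAAABwAAAAAAAAAAAAAAAgAAAAAAAAAAAAAAAAAAAAAAAAAAAAAAAAAAAAAAAAAAAAAAAAAAAAAAAAAAAAAAAAAAAAAAAAAAAAAAAAAAAAAAAAAAAAAAAAAAAAAAAAAAAAAAAAAAAAAAAAAAAAAAAAAAAAAAAAAAAAAAAAAAAAAAAAAAAAAAAAAAAAAAAAAAAAAAAAAAAAAAAAAAAAAAAAAAAAAAAAAAAAAAAAAAAAAAAAAAAAAAAAAAAAAAAAAAAAAAAAAAAAAAAAAAAAAAAAAAAAAAAAAAAAAAAAAAAAAAAAAAAAAAAAAAAAAAAAAAAAAAAAAAAAAAAAAAAAAAAAAAAAAAAAAAAAAAAAAAAAAAAAAAAAAAAAAAAAAAAAAAAAAAAAAAAAAAAAAAAAAAAAAAAAAAAAAAAAAAAAAAAAAAAAAAAAAAAAAAAAAAAAAAAAAAAAAAAAAAAAAAAAAAAAAAAAAAAAAAAAAAAAAAAAAAAAAAAAAAAAAAAAAAAAAAAAAAAAAAAAAAAAAAAAAAAAAAAAAAAAAAAAAAAAAAAAAAAAAAAAAAAAAAAAAAAAAAAAAAAAAAAAAAAAAAAAAAAAAAAAAAAAAAAAAAAAAAAAAAAAAAAAAAAAAAAAAAAAAAAAAAAAAAAAAAAAAAAAAAAAAAAAAAAAAAAAAAAAAAAAAAAAAAAAAAAAAAAAAAAAAAAAAAAAAAAAAAAAAAAAAAAAAAA="/>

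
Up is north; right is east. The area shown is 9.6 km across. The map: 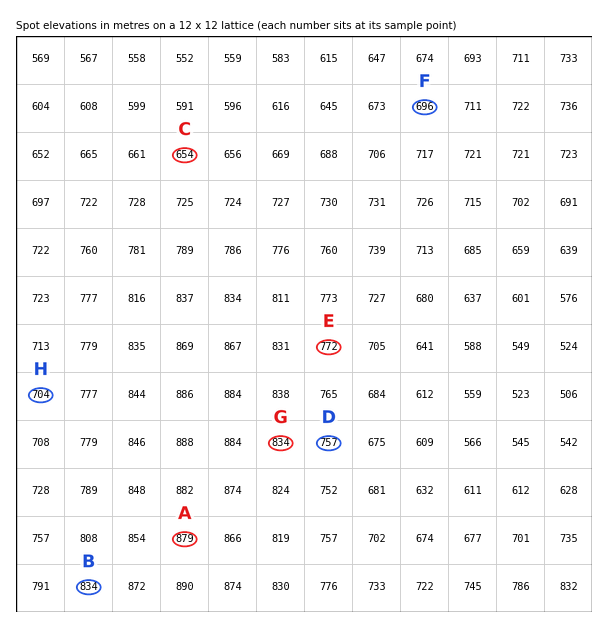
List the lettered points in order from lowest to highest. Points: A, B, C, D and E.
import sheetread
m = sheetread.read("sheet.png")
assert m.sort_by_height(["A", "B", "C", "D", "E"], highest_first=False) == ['C', 'D', 'E', 'B', 'A']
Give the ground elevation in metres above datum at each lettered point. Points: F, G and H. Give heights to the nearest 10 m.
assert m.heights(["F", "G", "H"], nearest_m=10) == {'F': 700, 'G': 830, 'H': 700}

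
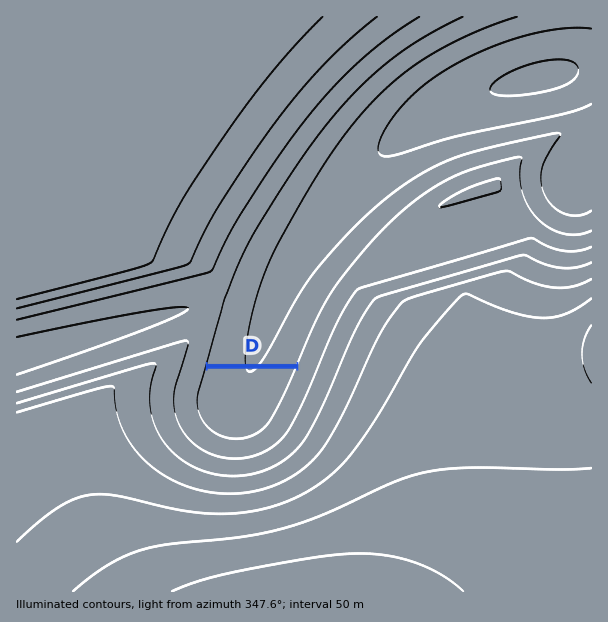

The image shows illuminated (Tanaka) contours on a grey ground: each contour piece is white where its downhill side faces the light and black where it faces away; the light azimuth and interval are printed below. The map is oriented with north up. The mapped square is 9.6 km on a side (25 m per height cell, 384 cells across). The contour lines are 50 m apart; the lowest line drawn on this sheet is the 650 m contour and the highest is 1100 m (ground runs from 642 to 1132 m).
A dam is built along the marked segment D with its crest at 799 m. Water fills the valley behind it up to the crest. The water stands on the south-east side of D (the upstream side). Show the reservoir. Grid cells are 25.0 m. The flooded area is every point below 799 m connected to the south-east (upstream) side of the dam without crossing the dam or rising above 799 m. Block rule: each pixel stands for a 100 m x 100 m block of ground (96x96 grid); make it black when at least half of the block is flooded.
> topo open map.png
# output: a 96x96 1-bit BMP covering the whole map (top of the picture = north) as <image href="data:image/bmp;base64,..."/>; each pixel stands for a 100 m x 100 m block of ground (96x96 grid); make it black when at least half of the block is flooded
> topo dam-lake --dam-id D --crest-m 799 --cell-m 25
<image width="96" height="96" href="data:image/bmp;base64,Qk2+BAAAAAAAAD4AAAAoAAAAYAAAAGAAAAABAAEAAAAAAIAEAAATCwAAEwsAAAIAAAAAAAAA////AAAAAAAAAAAAAAAAAAAAAAAAAAAAAAAAAAAAAAAAAAAAAAAAAAAAAAAAAAAAAAAAAAAAAAAAAAAAAAAAAAAAAAAAAAAAAAAAAAAAAAAAAAAAAAAAAAAAAAAAAAAAAAAAAAAAAAAAAAAAAAAAAAAAAAAAAAAAAAAAAAAAAAAAAAAAAAAAAAAAAAAAAAAAAAAAAAAAAAAAAAAAAAAAAAAAAAAAAAAAAAAAAAAAAAAAAAAAAAAAAAAAAAAAAAAAAAAAAAAAAAAAAAAAAAAAAAAAAAAAAAAAAAAAAAAAAAAAAAAAAAAAAAAAAAAAAAAAAAAAAAAAAAAAAAAAAAAAAAAAAAAAAAAAAAAAAAAAAAAAAAAAAAAAAAAAAAAAAAAAAAAAAAAAAAAAAAAAAAAAAAAAAAAAAAAAAAAAAAAAAAAAAAAAfwAAAAAAAAAAAAAA/4AAAAAAAAAAAAAB/8AAAAAAAAAAAAAB/+AAAAAAAAAAAAAD/+AAAAAAAAAAAAAD//AAAAAAAAAAAAAD//AAAAAAAAAAAAAD//gAAAAAAAAAAAAB//gAAAAAAAAAAAAB//wAAAAAAAAAAAAB//wAAAAAAAAAAAAAAAAAAAAAAAAAAAAAAAAAAAAAAAAAAAAAAAAAAAAAAAAAAAAAAAAAAAAAAAAAAAAAAAAAAAAAAAAAAAAAAAAAAAAAAAAAAAAAAAAAAAAAAAAAAAAAAAAAAAAAAAAAAAAAAAAAAAAAAAAAAAAAAAAAAAAAAAAAAAAAAAAAAAAAAAAAAAAAAAAAAAAAAAAAAAAAAAAAAAAAAAAAAAAAAAAAAAAAAAAAAAAAAAAAAAAAAAAAAAAAAAAAAAAAAAAAAAAAAAAAAAAAAAAAAAAAAAAAAAAAAAAAAAAAAAAAAAAAAAAAAAAAAAAAAAAAAAAAAAAAAAAAAAAAAAAAAAAAAAAAAAAAAAAAAAAAAAAAAAAAAAAAAAAAAAAAAAAAAAAAAAAAAAAAAAAAAAAAAAAAAAAAAAAAAAAAAAAAAAAAAAAAAAAAAAAAAAAAAAAAAAAAAAAAAAAAAAAAAAAAAAAAAAAAAAAAAAAAAAAAAAAAAAAAAAAAAAAAAAAAAAAAAAAAAAAAAAAAAAAAAAAAAAAAAAAAAAAAAAAAAAAAAAAAAAAAAAAAAAAAAAAAAAAAAAAAAAAAAAAAAAAAAAAAAAAAAAAAAAAAAAAAAAAAAAAAAAAAAAAAAAAAAAAAAAAAAAAAAAAAAAAAAAAAAAAAAAAAAAAAAAAAAAAAAAAAAAAAAAAAAAAAAAAAAAAAAAAAAAAAAAAAAAAAAAAAAAAAAAAAAAAAAAAAAAAAAAAAAAAAAAAAAAAAAAAAAAAAAAAAAAAAAAAAAAAAAAAAAAAAAAAAAAAAAAAAAAAAAAAAAAAAAAAAAAAAAAAAAAAAAAAAAAAAAAAAAAAAAAAAAAAAAAAAAAAAAAAAAAAAAAAAAAAAAAAAAAAAAAAAAAAAAAAAAAAAAAAAAAAAAAAAAAAAAAAAAAAAAAAAAAAAAAAAAAAAAAAAAAA="/>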